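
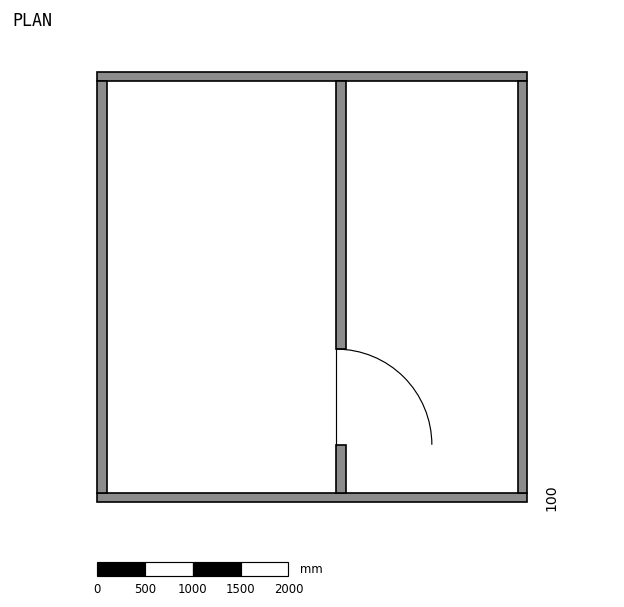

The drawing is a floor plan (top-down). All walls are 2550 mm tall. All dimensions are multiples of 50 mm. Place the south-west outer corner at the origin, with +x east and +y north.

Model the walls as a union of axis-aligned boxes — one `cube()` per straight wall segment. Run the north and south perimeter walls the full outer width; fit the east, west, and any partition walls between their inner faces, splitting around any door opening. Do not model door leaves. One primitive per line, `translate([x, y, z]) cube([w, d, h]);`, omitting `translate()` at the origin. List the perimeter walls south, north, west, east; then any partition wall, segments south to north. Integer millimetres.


cube([4500, 100, 2550]);
translate([0, 4400, 0]) cube([4500, 100, 2550]);
translate([0, 100, 0]) cube([100, 4300, 2550]);
translate([4400, 100, 0]) cube([100, 4300, 2550]);
translate([2500, 100, 0]) cube([100, 500, 2550]);
translate([2500, 1600, 0]) cube([100, 2800, 2550]);


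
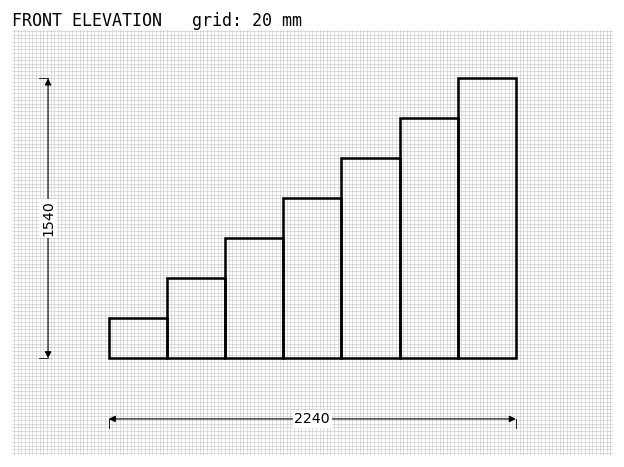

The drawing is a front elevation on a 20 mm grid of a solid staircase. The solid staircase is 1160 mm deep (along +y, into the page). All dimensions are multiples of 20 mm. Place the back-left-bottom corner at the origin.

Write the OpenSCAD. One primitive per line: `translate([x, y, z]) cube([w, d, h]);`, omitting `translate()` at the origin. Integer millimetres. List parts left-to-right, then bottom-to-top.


cube([320, 1160, 220]);
translate([320, 0, 0]) cube([320, 1160, 440]);
translate([640, 0, 0]) cube([320, 1160, 660]);
translate([960, 0, 0]) cube([320, 1160, 880]);
translate([1280, 0, 0]) cube([320, 1160, 1100]);
translate([1600, 0, 0]) cube([320, 1160, 1320]);
translate([1920, 0, 0]) cube([320, 1160, 1540]);


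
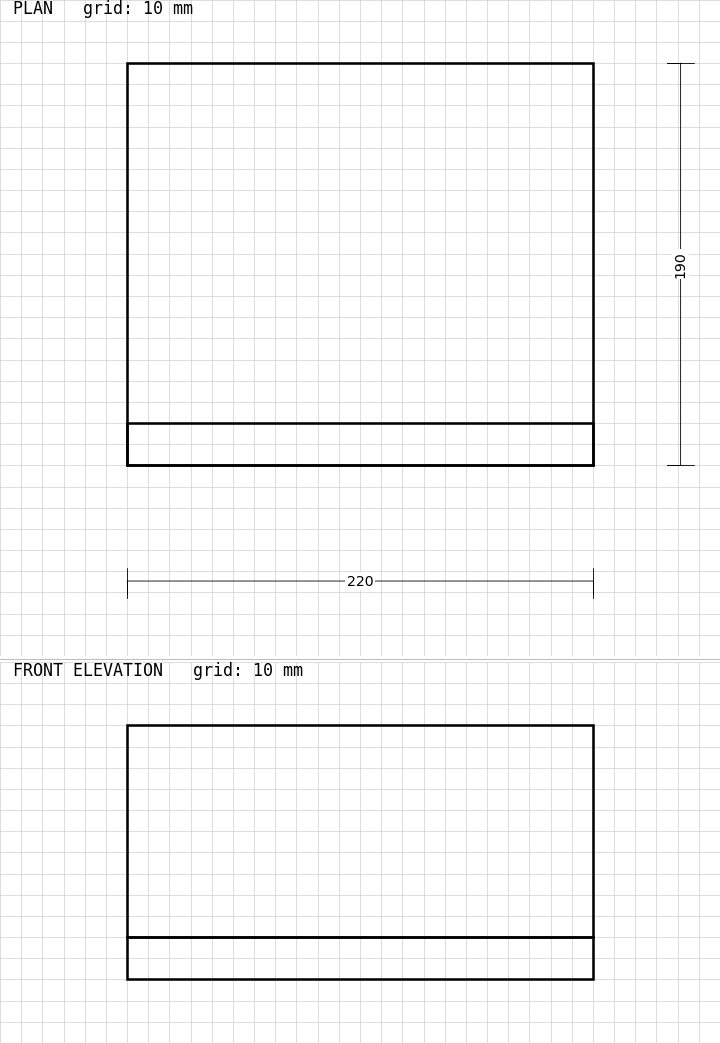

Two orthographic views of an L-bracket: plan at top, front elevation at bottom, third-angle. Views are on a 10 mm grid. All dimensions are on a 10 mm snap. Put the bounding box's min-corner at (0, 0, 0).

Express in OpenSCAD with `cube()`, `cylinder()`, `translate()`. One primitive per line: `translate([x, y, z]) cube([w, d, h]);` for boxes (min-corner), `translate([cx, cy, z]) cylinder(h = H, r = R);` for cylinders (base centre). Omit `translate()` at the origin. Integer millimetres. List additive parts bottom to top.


cube([220, 190, 20]);
translate([0, 0, 20]) cube([220, 20, 100]);


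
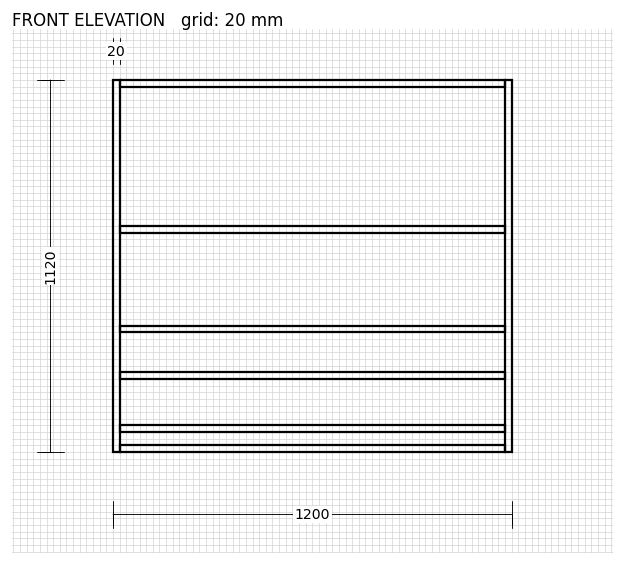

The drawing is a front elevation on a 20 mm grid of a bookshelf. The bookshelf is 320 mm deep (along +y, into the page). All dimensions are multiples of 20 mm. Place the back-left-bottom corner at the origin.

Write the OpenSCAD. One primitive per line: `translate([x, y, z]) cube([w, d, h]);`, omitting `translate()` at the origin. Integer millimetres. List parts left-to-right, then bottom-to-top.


cube([20, 320, 1120]);
translate([20, 0, 0]) cube([1160, 320, 20]);
translate([20, 0, 60]) cube([1160, 320, 20]);
translate([20, 0, 220]) cube([1160, 320, 20]);
translate([20, 0, 360]) cube([1160, 320, 20]);
translate([20, 0, 660]) cube([1160, 320, 20]);
translate([20, 0, 1100]) cube([1160, 320, 20]);
translate([1180, 0, 0]) cube([20, 320, 1120]);


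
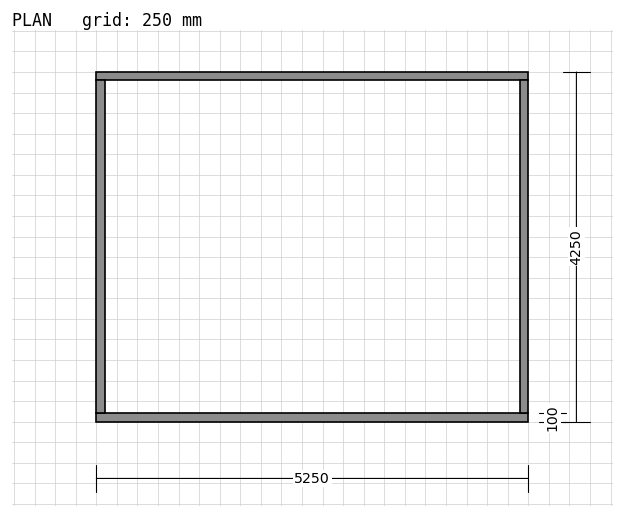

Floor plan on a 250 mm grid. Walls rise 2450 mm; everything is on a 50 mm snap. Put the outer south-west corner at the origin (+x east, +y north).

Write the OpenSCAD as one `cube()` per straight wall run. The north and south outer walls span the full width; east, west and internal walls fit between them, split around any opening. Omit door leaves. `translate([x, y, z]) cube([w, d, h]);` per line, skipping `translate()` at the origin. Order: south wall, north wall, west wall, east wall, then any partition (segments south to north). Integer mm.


cube([5250, 100, 2450]);
translate([0, 4150, 0]) cube([5250, 100, 2450]);
translate([0, 100, 0]) cube([100, 4050, 2450]);
translate([5150, 100, 0]) cube([100, 4050, 2450]);


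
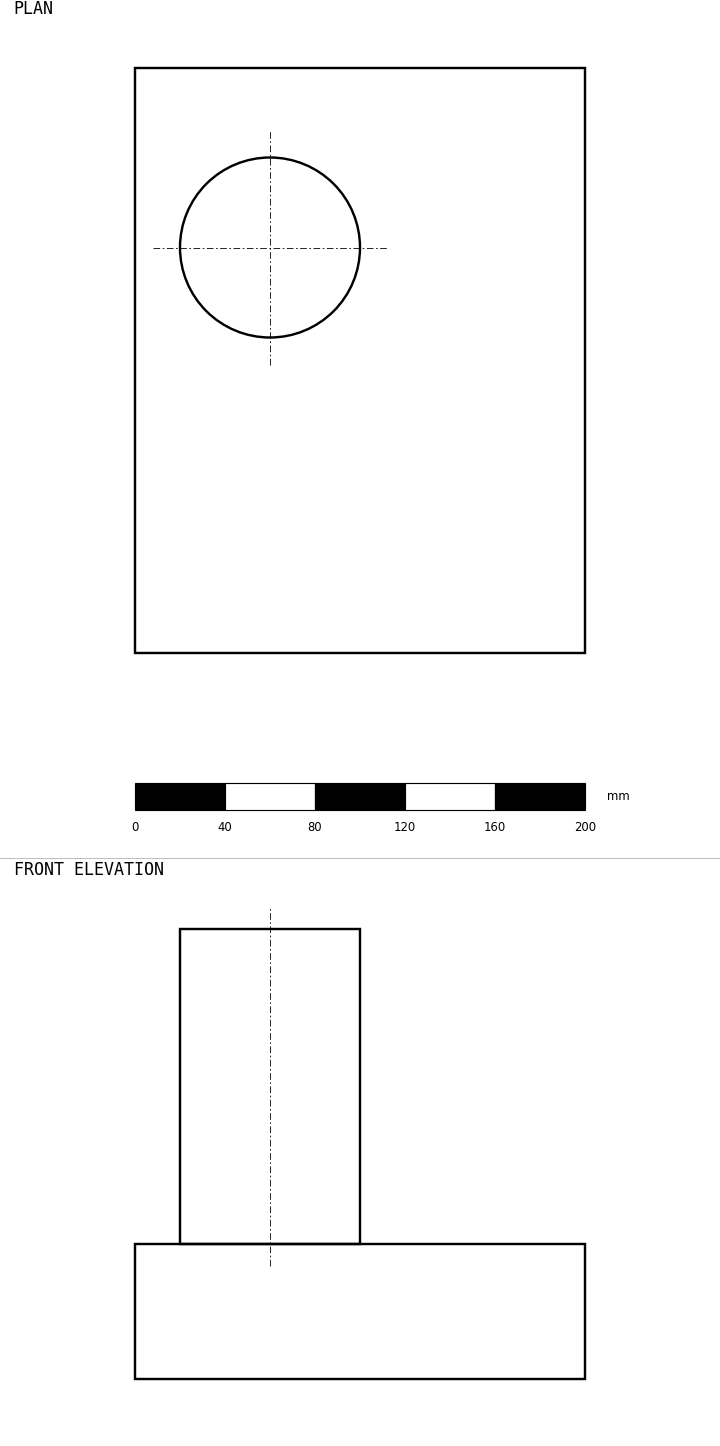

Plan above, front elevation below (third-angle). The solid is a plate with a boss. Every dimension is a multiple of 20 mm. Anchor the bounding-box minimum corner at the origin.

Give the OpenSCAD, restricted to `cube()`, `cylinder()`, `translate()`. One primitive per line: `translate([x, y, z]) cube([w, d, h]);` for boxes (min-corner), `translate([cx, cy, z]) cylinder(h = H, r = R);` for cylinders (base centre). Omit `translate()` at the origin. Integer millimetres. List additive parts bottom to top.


cube([200, 260, 60]);
translate([60, 180, 60]) cylinder(h = 140, r = 40);


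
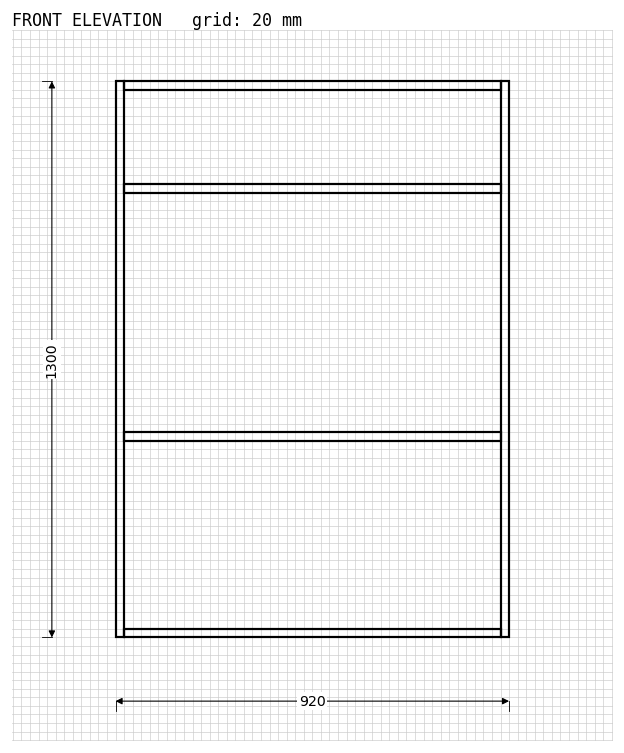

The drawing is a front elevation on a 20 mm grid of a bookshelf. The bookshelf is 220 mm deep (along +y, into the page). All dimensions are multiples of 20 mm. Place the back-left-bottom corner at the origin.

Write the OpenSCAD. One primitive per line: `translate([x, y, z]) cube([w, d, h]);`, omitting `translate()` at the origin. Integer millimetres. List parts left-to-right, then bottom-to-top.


cube([20, 220, 1300]);
translate([20, 0, 0]) cube([880, 220, 20]);
translate([20, 0, 460]) cube([880, 220, 20]);
translate([20, 0, 1040]) cube([880, 220, 20]);
translate([20, 0, 1280]) cube([880, 220, 20]);
translate([900, 0, 0]) cube([20, 220, 1300]);


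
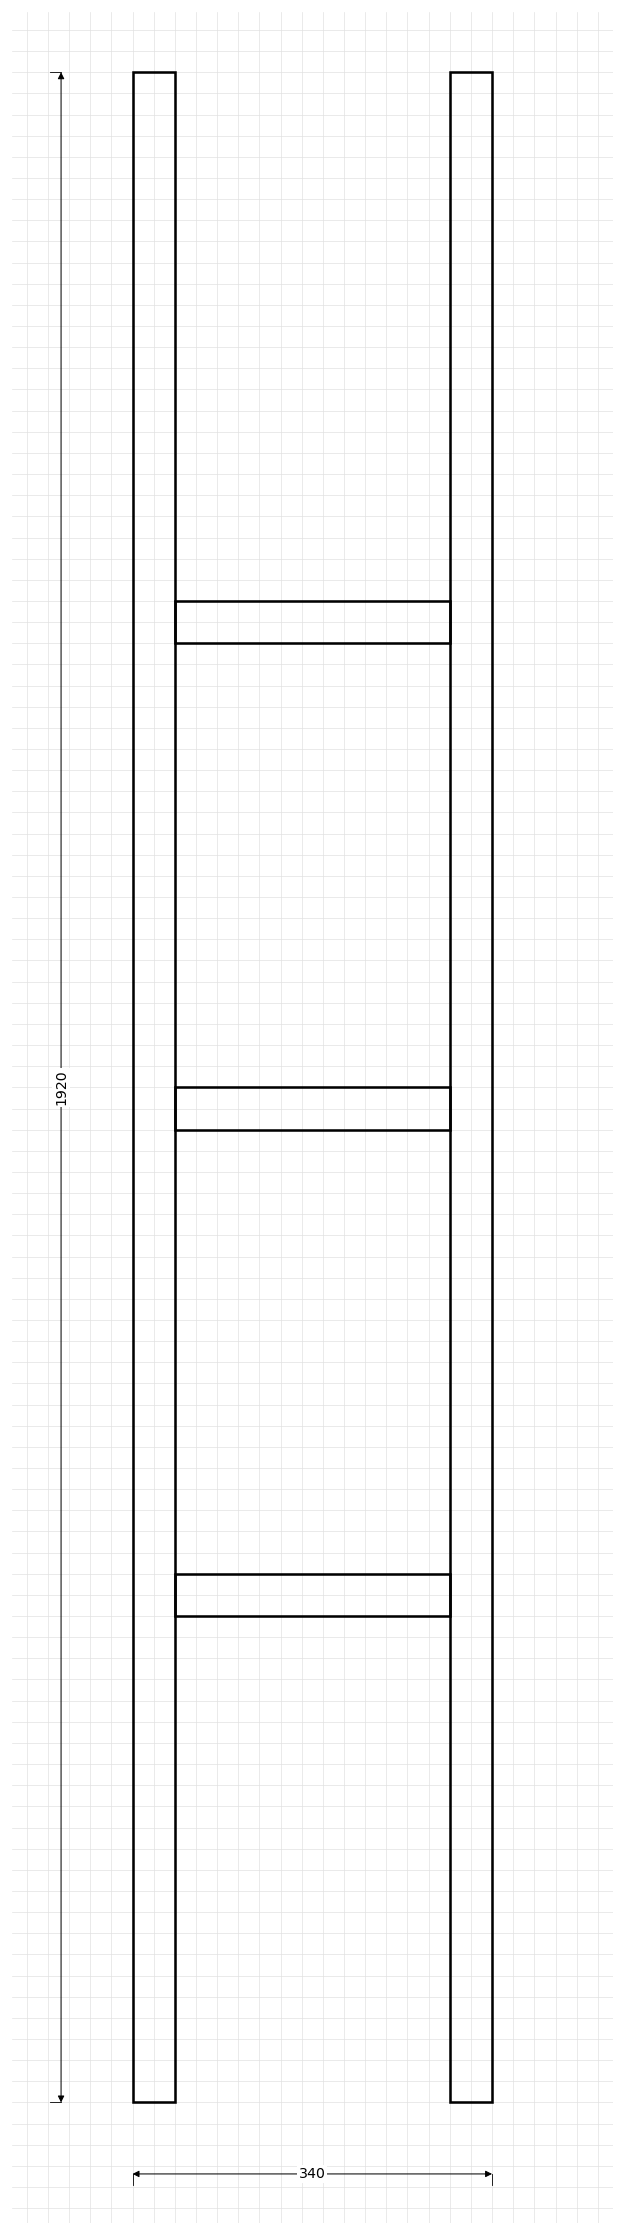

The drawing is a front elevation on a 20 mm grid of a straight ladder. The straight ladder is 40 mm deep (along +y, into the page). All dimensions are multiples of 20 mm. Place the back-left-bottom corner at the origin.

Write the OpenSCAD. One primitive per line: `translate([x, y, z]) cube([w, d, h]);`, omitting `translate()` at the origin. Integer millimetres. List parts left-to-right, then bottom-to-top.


cube([40, 40, 1920]);
translate([40, 0, 460]) cube([260, 40, 40]);
translate([40, 0, 920]) cube([260, 40, 40]);
translate([40, 0, 1380]) cube([260, 40, 40]);
translate([300, 0, 0]) cube([40, 40, 1920]);


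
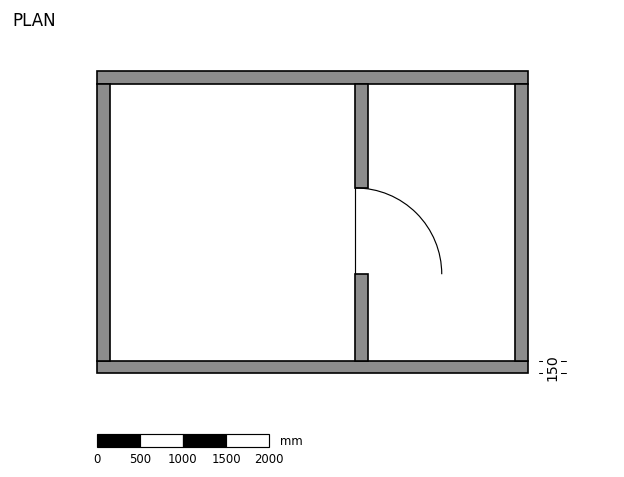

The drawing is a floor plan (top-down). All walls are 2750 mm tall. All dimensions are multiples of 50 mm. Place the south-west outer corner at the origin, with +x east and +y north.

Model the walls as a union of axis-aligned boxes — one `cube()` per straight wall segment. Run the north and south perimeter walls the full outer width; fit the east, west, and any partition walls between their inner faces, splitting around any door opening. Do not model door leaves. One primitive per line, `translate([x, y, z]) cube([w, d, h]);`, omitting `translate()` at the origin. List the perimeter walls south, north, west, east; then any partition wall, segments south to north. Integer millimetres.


cube([5000, 150, 2750]);
translate([0, 3350, 0]) cube([5000, 150, 2750]);
translate([0, 150, 0]) cube([150, 3200, 2750]);
translate([4850, 150, 0]) cube([150, 3200, 2750]);
translate([3000, 150, 0]) cube([150, 1000, 2750]);
translate([3000, 2150, 0]) cube([150, 1200, 2750]);


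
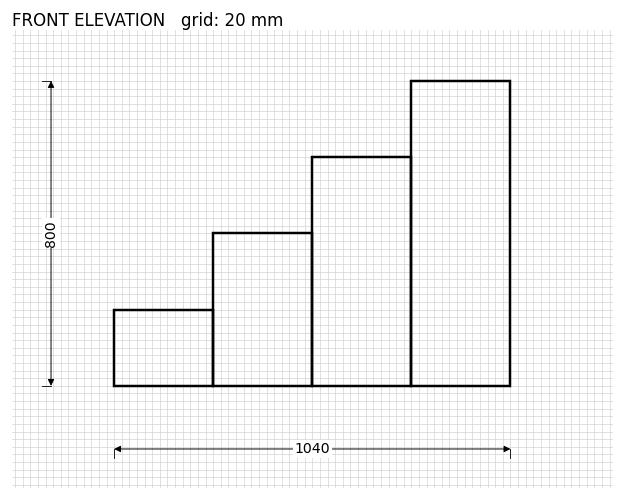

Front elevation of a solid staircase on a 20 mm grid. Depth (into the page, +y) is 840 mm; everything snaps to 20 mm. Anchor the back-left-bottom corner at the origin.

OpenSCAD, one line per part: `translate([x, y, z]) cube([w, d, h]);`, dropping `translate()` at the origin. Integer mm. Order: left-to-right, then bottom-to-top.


cube([260, 840, 200]);
translate([260, 0, 0]) cube([260, 840, 400]);
translate([520, 0, 0]) cube([260, 840, 600]);
translate([780, 0, 0]) cube([260, 840, 800]);


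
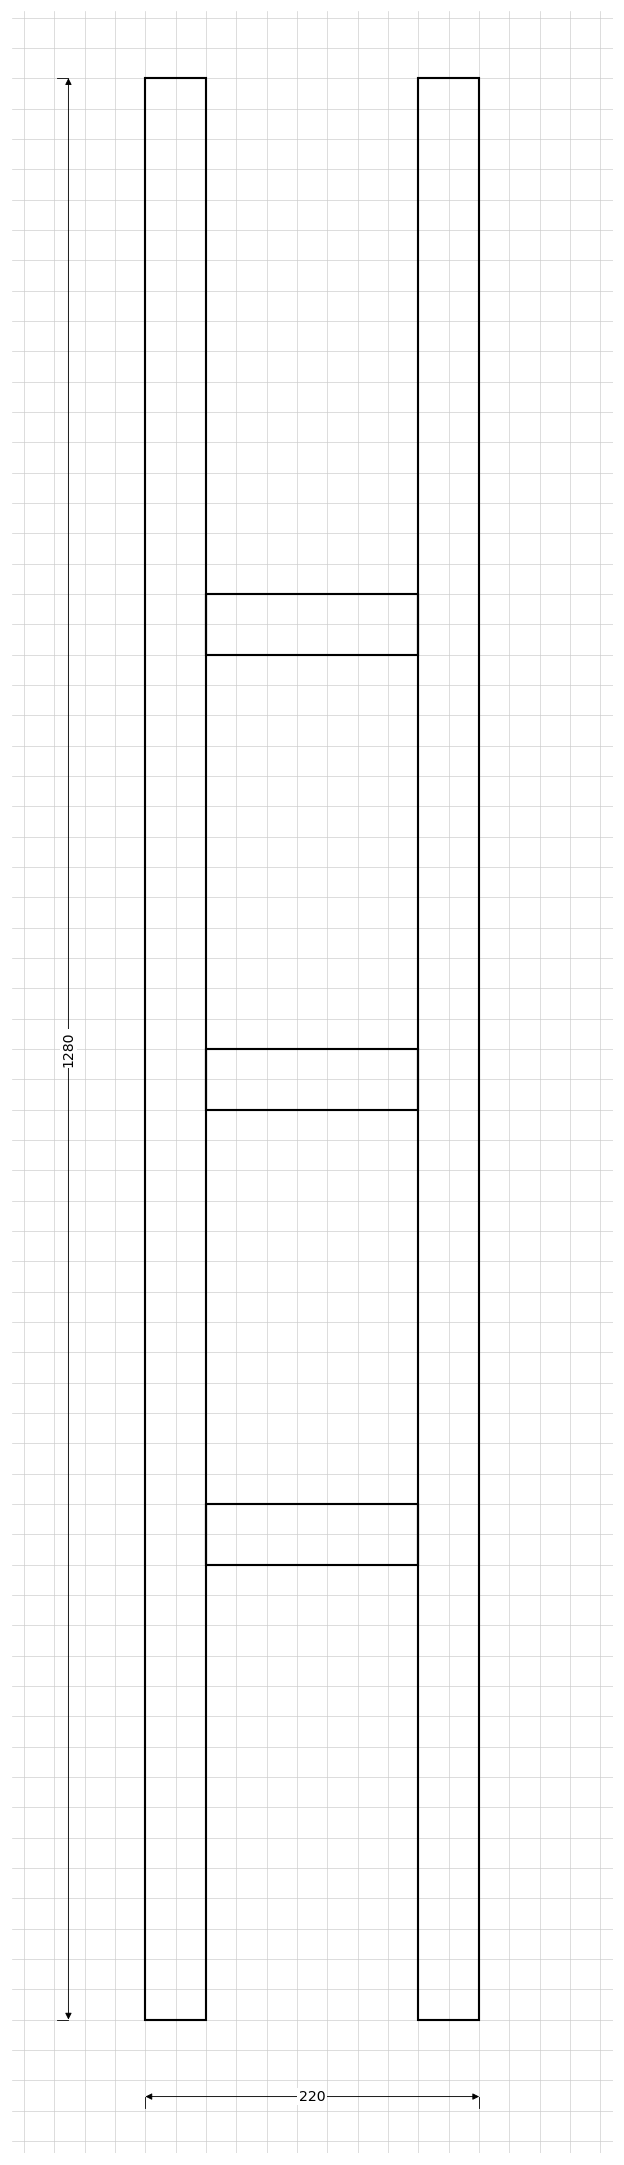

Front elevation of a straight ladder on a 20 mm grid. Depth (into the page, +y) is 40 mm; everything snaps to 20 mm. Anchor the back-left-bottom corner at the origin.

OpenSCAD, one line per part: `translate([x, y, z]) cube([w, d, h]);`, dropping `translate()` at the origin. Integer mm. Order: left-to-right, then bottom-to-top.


cube([40, 40, 1280]);
translate([40, 0, 300]) cube([140, 40, 40]);
translate([40, 0, 600]) cube([140, 40, 40]);
translate([40, 0, 900]) cube([140, 40, 40]);
translate([180, 0, 0]) cube([40, 40, 1280]);


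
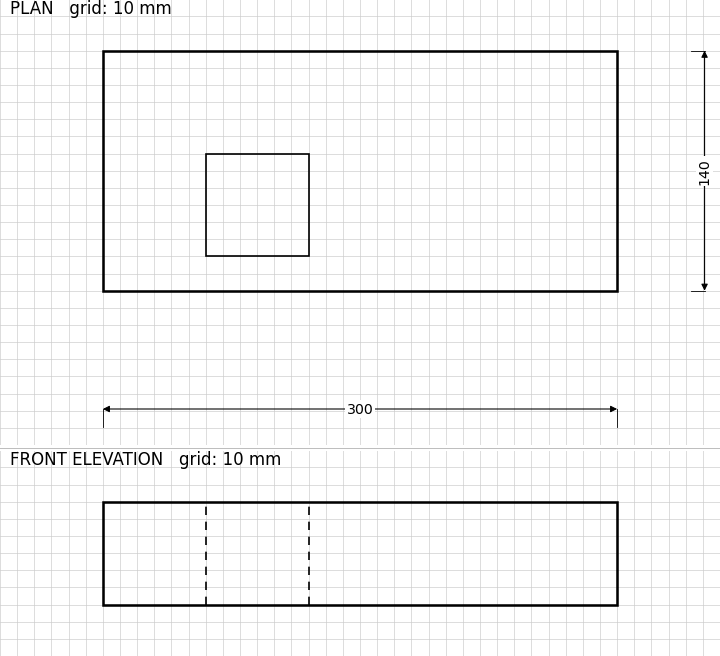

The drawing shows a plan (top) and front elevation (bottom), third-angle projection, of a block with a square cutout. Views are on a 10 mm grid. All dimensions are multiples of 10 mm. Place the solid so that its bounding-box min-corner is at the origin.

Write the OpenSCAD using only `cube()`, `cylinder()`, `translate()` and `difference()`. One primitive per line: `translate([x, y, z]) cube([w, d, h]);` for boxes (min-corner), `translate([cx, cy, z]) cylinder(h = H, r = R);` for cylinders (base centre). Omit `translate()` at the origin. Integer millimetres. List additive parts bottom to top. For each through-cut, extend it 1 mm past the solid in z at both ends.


difference() {
  cube([300, 140, 60]);
  translate([60, 20, -1]) cube([60, 60, 62]);
}


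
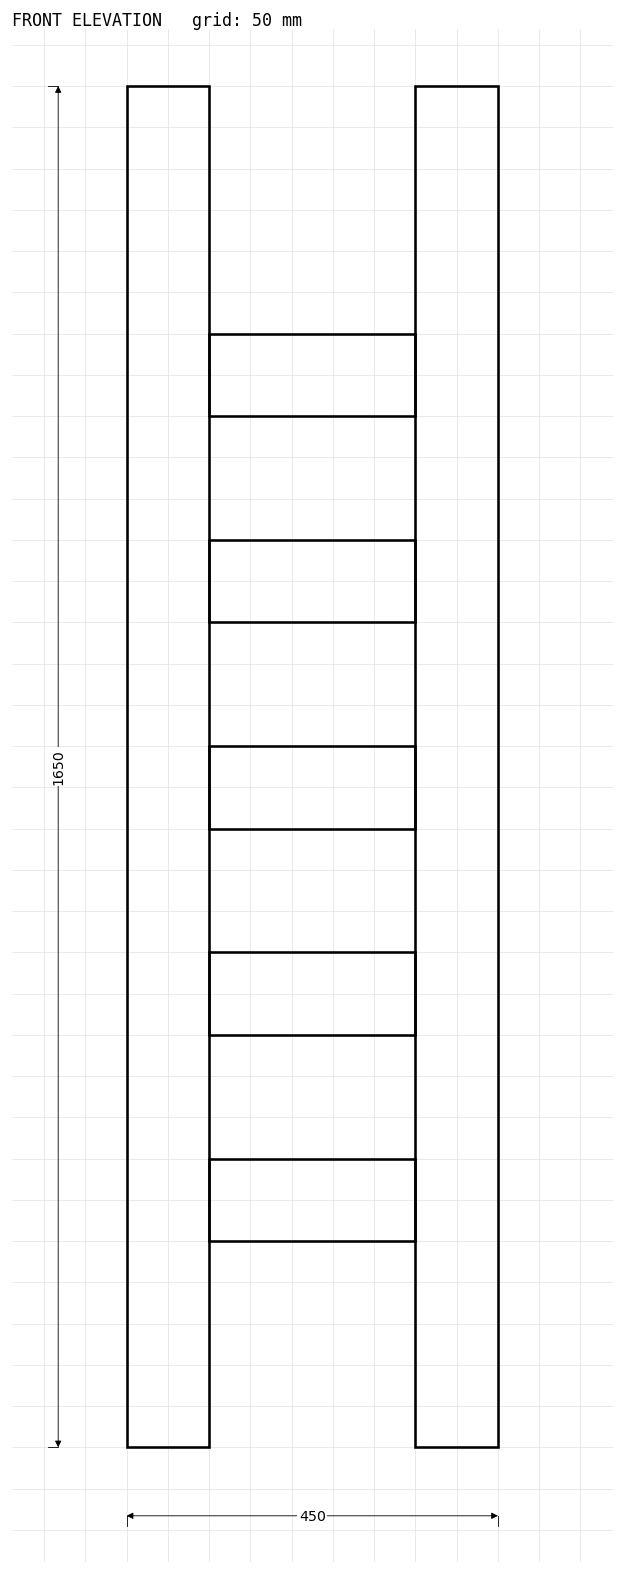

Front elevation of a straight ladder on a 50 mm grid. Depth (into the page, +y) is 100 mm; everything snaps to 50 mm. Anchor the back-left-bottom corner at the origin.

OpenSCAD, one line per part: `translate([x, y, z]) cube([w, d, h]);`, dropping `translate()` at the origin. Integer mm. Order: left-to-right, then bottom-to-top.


cube([100, 100, 1650]);
translate([100, 0, 250]) cube([250, 100, 100]);
translate([100, 0, 500]) cube([250, 100, 100]);
translate([100, 0, 750]) cube([250, 100, 100]);
translate([100, 0, 1000]) cube([250, 100, 100]);
translate([100, 0, 1250]) cube([250, 100, 100]);
translate([350, 0, 0]) cube([100, 100, 1650]);


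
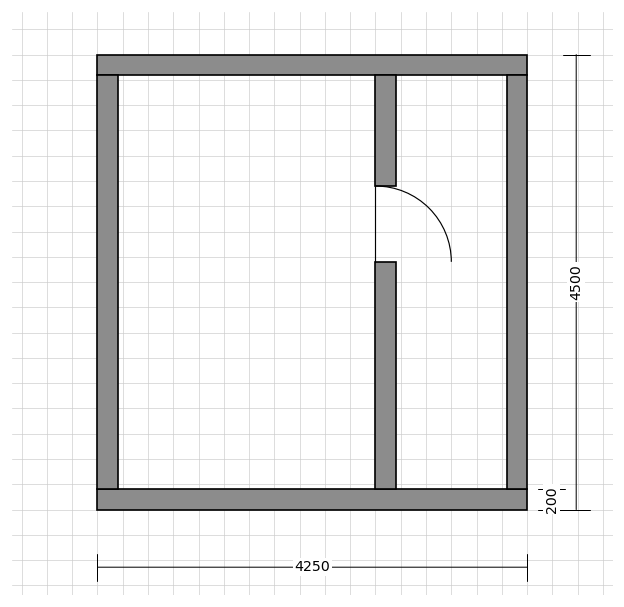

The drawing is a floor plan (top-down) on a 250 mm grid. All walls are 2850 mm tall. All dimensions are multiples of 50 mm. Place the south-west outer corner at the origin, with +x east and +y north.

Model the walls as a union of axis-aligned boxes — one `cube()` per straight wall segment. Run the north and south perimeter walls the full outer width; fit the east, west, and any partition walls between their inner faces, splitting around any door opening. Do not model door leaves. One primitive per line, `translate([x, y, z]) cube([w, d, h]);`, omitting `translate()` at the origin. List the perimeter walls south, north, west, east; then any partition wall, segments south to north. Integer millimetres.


cube([4250, 200, 2850]);
translate([0, 4300, 0]) cube([4250, 200, 2850]);
translate([0, 200, 0]) cube([200, 4100, 2850]);
translate([4050, 200, 0]) cube([200, 4100, 2850]);
translate([2750, 200, 0]) cube([200, 2250, 2850]);
translate([2750, 3200, 0]) cube([200, 1100, 2850]);


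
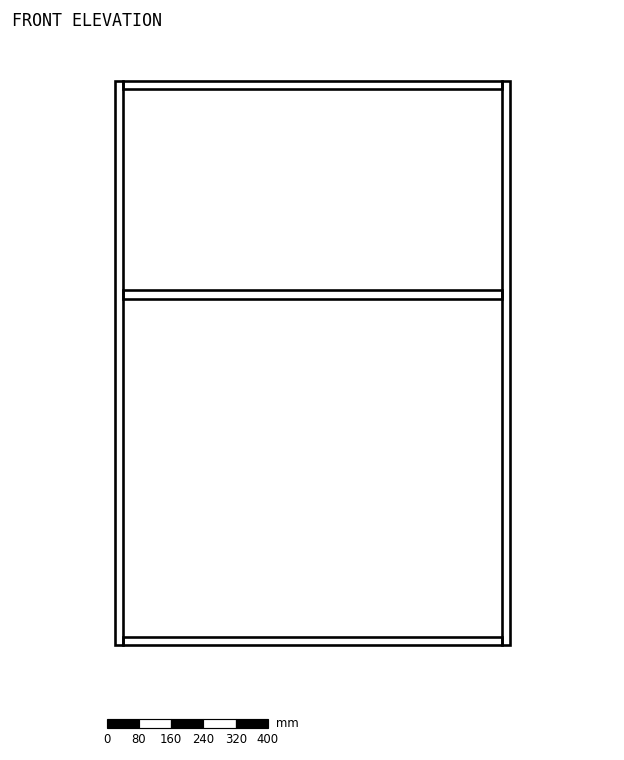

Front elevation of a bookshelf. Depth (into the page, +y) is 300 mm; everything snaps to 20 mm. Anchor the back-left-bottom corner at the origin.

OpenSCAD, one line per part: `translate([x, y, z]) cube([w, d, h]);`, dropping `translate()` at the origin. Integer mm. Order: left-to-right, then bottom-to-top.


cube([20, 300, 1400]);
translate([20, 0, 0]) cube([940, 300, 20]);
translate([20, 0, 860]) cube([940, 300, 20]);
translate([20, 0, 1380]) cube([940, 300, 20]);
translate([960, 0, 0]) cube([20, 300, 1400]);


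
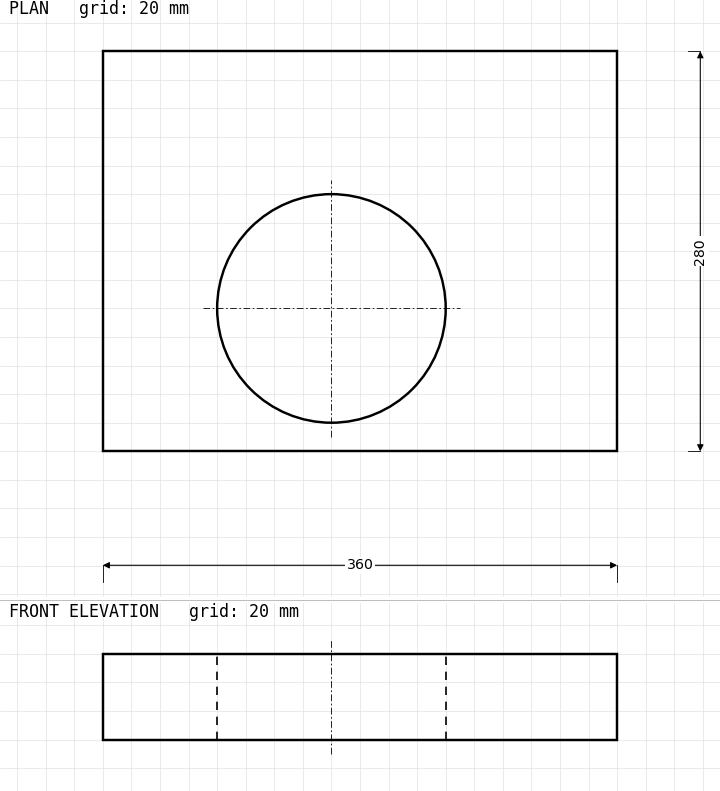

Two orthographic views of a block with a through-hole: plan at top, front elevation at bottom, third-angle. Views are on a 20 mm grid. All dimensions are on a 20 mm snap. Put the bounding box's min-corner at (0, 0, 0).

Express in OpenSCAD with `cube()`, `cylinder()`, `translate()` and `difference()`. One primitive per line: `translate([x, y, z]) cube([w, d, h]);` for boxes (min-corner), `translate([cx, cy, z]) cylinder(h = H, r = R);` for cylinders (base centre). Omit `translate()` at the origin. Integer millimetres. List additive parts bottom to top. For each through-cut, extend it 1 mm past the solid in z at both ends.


difference() {
  cube([360, 280, 60]);
  translate([160, 100, -1]) cylinder(h = 62, r = 80);
}


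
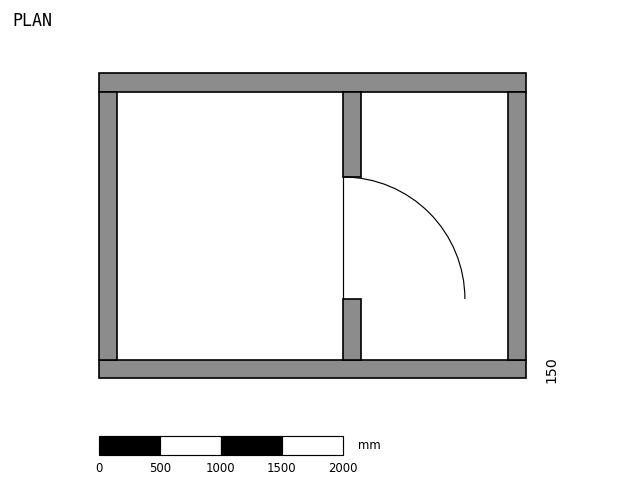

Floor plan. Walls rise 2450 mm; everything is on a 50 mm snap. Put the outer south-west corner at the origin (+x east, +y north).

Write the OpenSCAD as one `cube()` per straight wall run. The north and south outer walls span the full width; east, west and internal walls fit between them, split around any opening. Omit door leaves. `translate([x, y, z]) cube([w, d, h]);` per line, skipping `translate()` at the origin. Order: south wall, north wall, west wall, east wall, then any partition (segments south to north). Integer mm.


cube([3500, 150, 2450]);
translate([0, 2350, 0]) cube([3500, 150, 2450]);
translate([0, 150, 0]) cube([150, 2200, 2450]);
translate([3350, 150, 0]) cube([150, 2200, 2450]);
translate([2000, 150, 0]) cube([150, 500, 2450]);
translate([2000, 1650, 0]) cube([150, 700, 2450]);


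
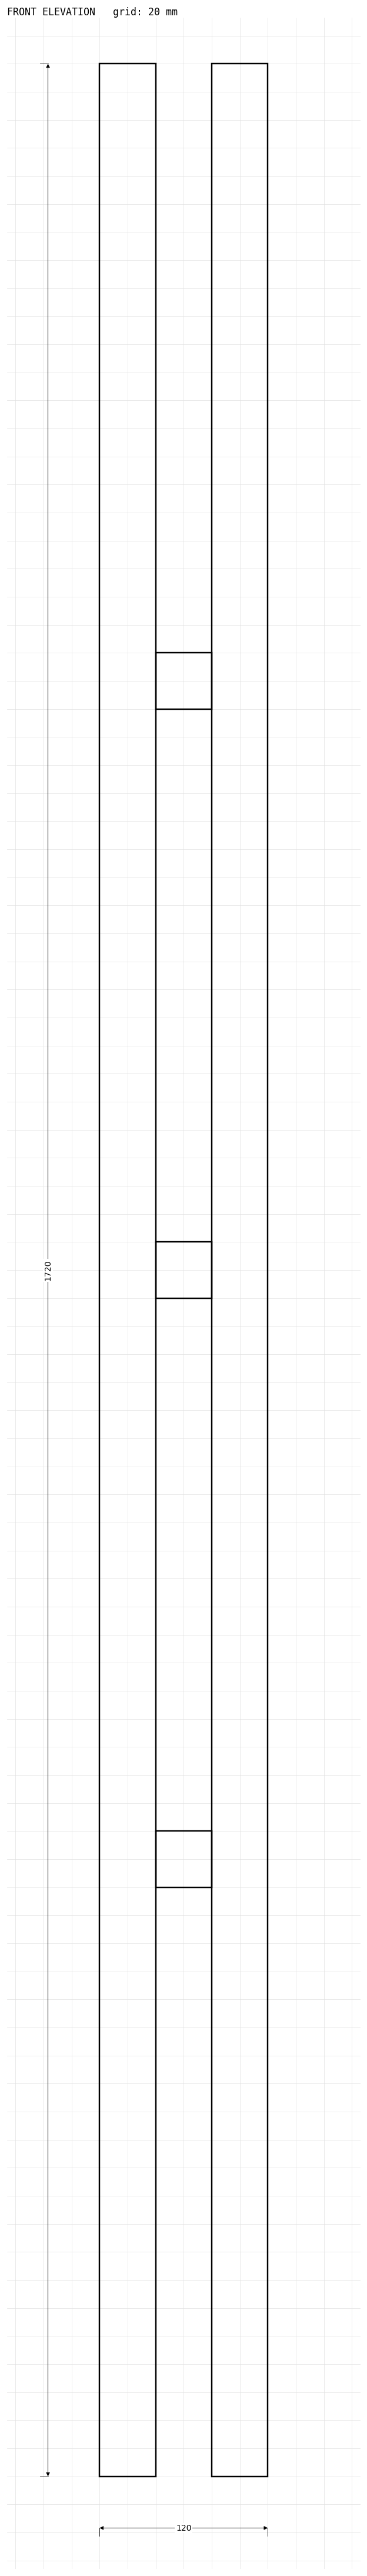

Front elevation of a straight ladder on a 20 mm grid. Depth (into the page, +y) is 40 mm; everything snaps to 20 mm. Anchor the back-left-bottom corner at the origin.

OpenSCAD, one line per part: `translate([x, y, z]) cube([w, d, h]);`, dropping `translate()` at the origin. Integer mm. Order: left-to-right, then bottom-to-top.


cube([40, 40, 1720]);
translate([40, 0, 420]) cube([40, 40, 40]);
translate([40, 0, 840]) cube([40, 40, 40]);
translate([40, 0, 1260]) cube([40, 40, 40]);
translate([80, 0, 0]) cube([40, 40, 1720]);


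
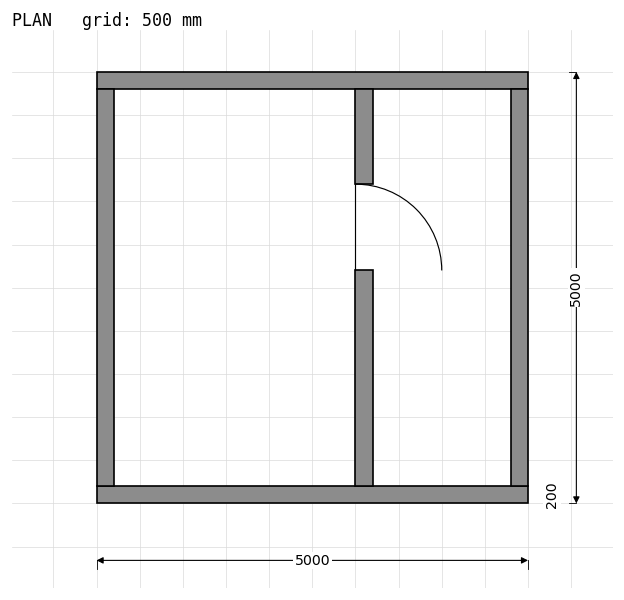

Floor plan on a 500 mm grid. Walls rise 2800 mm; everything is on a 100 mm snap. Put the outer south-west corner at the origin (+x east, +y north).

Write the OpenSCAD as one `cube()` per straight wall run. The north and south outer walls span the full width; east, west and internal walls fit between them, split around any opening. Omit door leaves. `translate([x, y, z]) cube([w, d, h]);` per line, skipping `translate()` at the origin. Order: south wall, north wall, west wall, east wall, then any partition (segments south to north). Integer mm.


cube([5000, 200, 2800]);
translate([0, 4800, 0]) cube([5000, 200, 2800]);
translate([0, 200, 0]) cube([200, 4600, 2800]);
translate([4800, 200, 0]) cube([200, 4600, 2800]);
translate([3000, 200, 0]) cube([200, 2500, 2800]);
translate([3000, 3700, 0]) cube([200, 1100, 2800]);


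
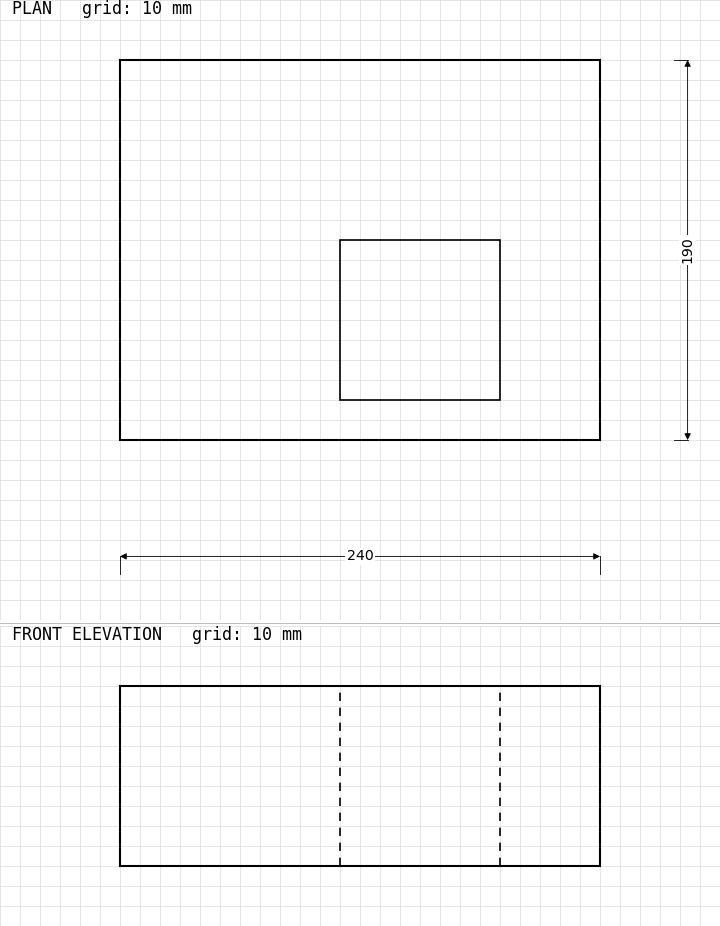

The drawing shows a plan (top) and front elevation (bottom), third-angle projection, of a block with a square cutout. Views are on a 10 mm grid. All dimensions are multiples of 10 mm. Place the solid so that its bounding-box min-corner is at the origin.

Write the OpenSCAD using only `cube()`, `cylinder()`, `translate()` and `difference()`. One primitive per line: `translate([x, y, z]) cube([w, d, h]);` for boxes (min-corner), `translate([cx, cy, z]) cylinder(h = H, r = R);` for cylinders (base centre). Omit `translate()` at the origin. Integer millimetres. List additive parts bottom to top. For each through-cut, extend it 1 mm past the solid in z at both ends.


difference() {
  cube([240, 190, 90]);
  translate([110, 20, -1]) cube([80, 80, 92]);
}


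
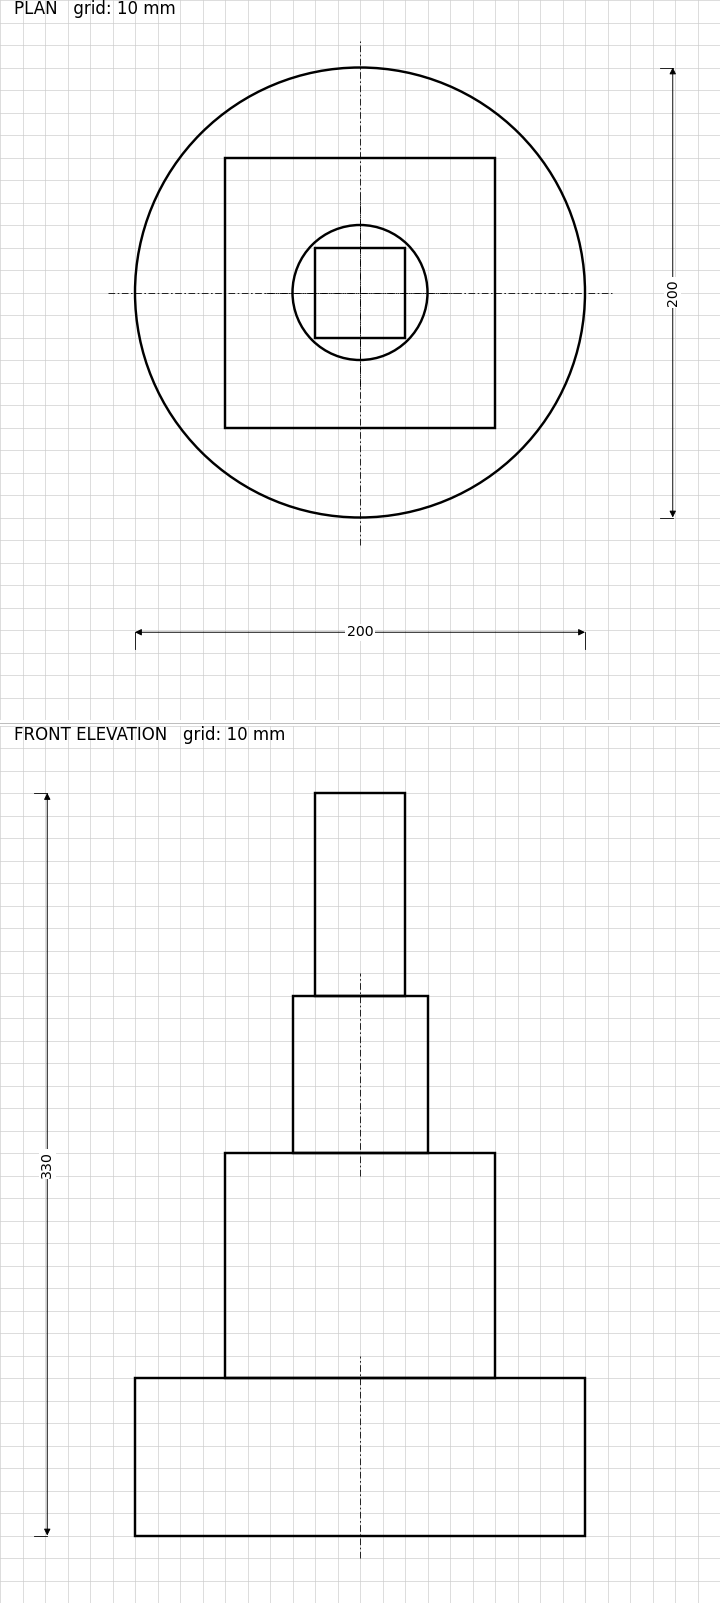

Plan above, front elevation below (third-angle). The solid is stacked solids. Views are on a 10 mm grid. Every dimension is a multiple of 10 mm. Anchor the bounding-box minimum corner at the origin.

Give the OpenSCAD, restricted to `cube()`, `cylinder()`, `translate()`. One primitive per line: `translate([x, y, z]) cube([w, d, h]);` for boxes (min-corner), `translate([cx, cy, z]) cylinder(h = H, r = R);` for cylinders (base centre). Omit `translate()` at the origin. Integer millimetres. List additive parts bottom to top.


translate([100, 100, 0]) cylinder(h = 70, r = 100);
translate([40, 40, 70]) cube([120, 120, 100]);
translate([100, 100, 170]) cylinder(h = 70, r = 30);
translate([80, 80, 240]) cube([40, 40, 90]);


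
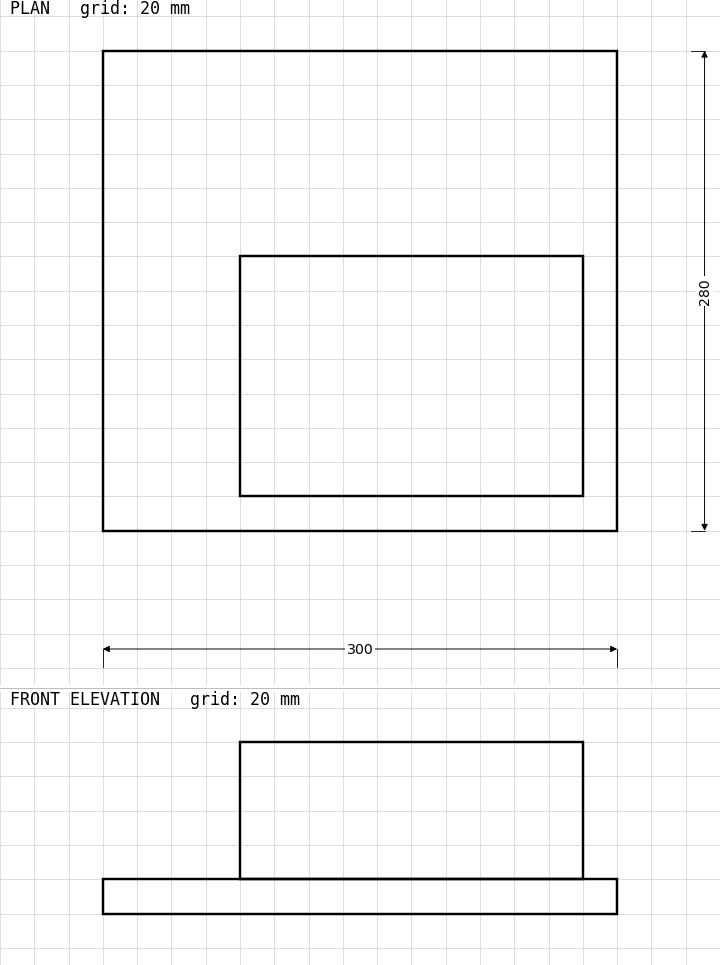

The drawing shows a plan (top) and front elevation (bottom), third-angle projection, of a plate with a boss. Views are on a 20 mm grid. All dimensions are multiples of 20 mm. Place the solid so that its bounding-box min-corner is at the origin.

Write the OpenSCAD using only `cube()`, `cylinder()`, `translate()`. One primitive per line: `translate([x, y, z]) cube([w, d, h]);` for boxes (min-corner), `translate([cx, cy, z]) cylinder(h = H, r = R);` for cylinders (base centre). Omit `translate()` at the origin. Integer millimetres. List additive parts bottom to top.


cube([300, 280, 20]);
translate([80, 20, 20]) cube([200, 140, 80]);


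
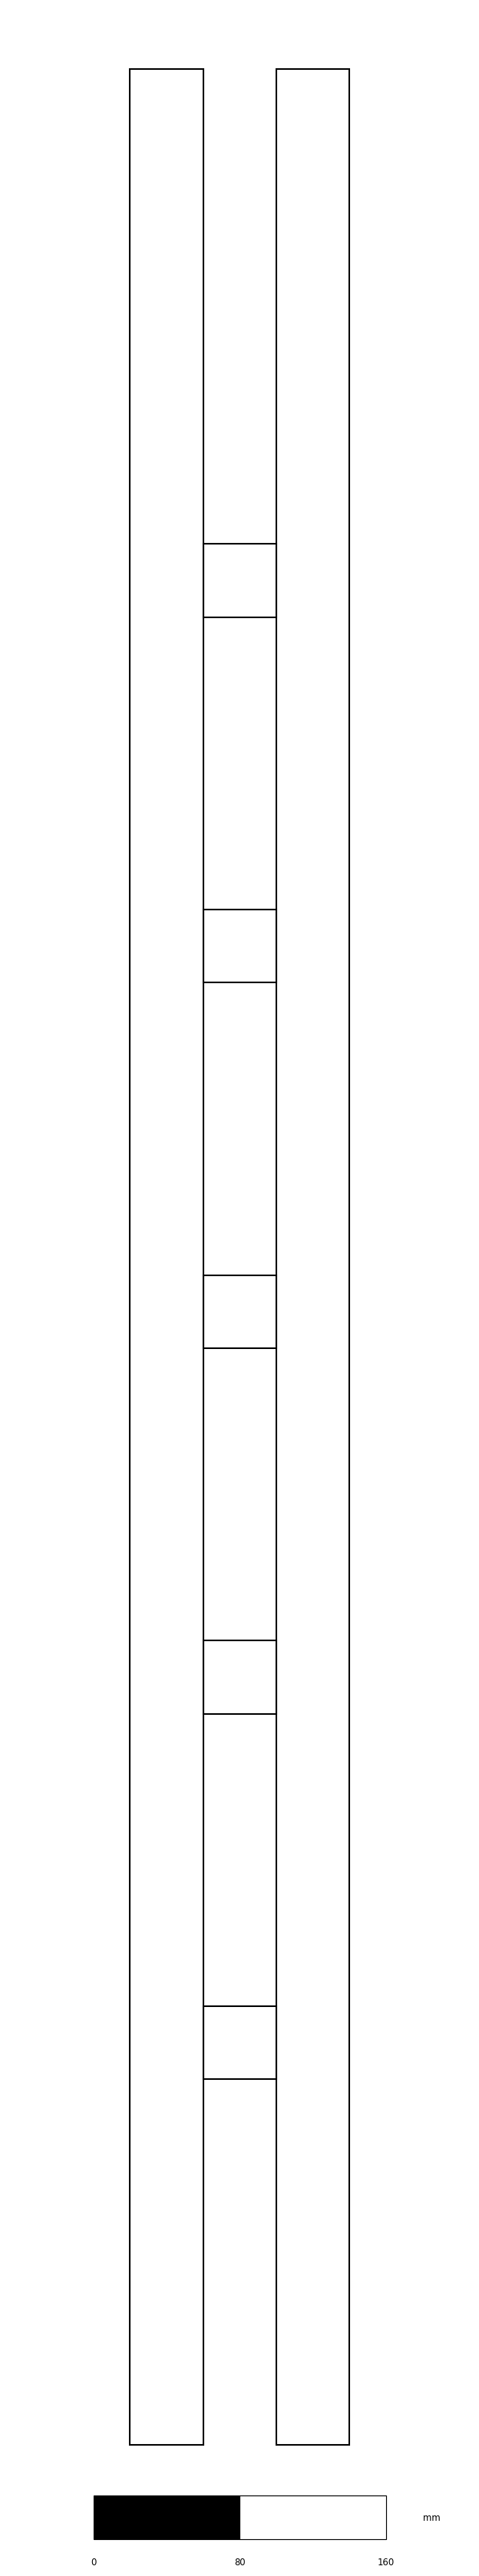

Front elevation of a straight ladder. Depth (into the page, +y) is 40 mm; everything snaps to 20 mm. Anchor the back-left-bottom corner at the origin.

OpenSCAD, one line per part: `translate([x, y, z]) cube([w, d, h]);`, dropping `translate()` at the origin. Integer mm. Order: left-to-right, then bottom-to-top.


cube([40, 40, 1300]);
translate([40, 0, 200]) cube([40, 40, 40]);
translate([40, 0, 400]) cube([40, 40, 40]);
translate([40, 0, 600]) cube([40, 40, 40]);
translate([40, 0, 800]) cube([40, 40, 40]);
translate([40, 0, 1000]) cube([40, 40, 40]);
translate([80, 0, 0]) cube([40, 40, 1300]);


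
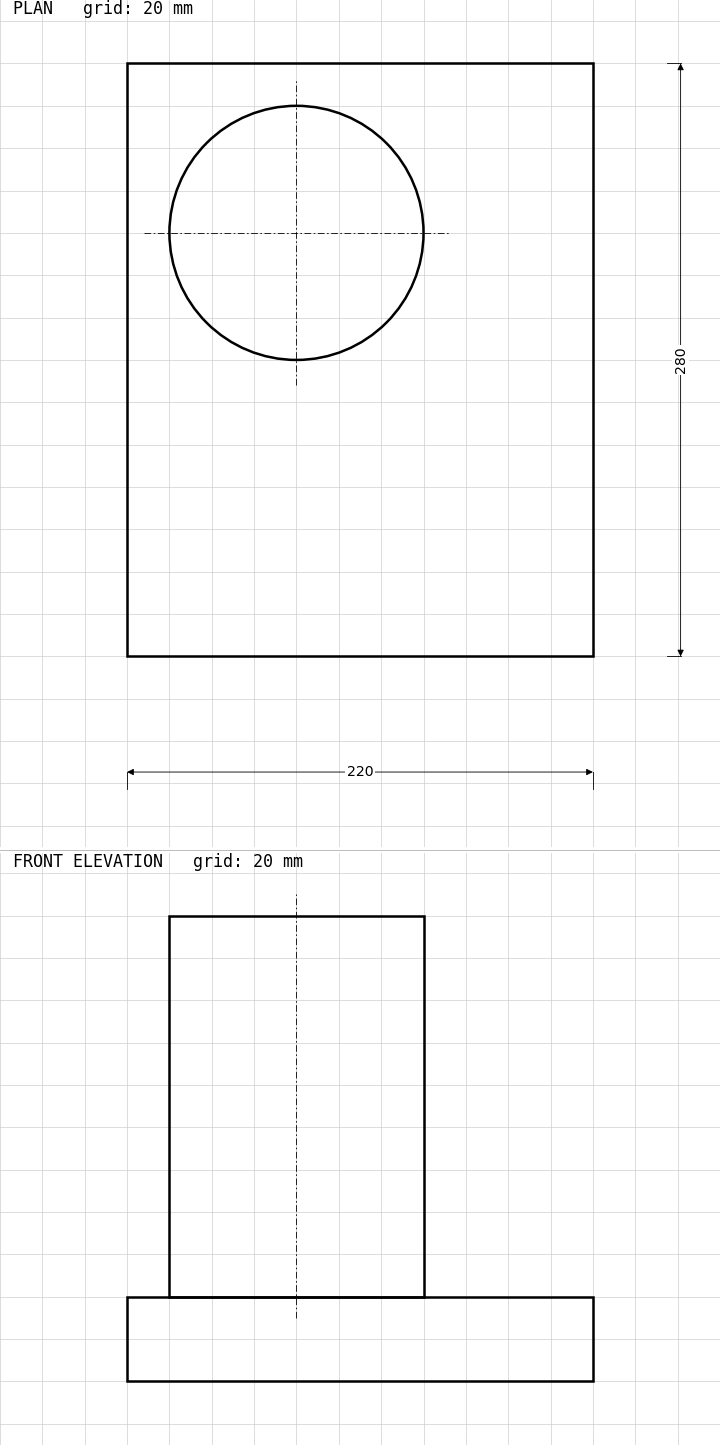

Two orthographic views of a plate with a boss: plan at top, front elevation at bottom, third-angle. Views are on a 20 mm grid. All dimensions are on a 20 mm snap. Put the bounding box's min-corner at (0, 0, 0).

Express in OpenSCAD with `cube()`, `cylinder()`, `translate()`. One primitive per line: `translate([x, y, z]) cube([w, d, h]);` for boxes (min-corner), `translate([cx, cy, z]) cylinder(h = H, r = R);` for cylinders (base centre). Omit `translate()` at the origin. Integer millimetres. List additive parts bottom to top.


cube([220, 280, 40]);
translate([80, 200, 40]) cylinder(h = 180, r = 60);


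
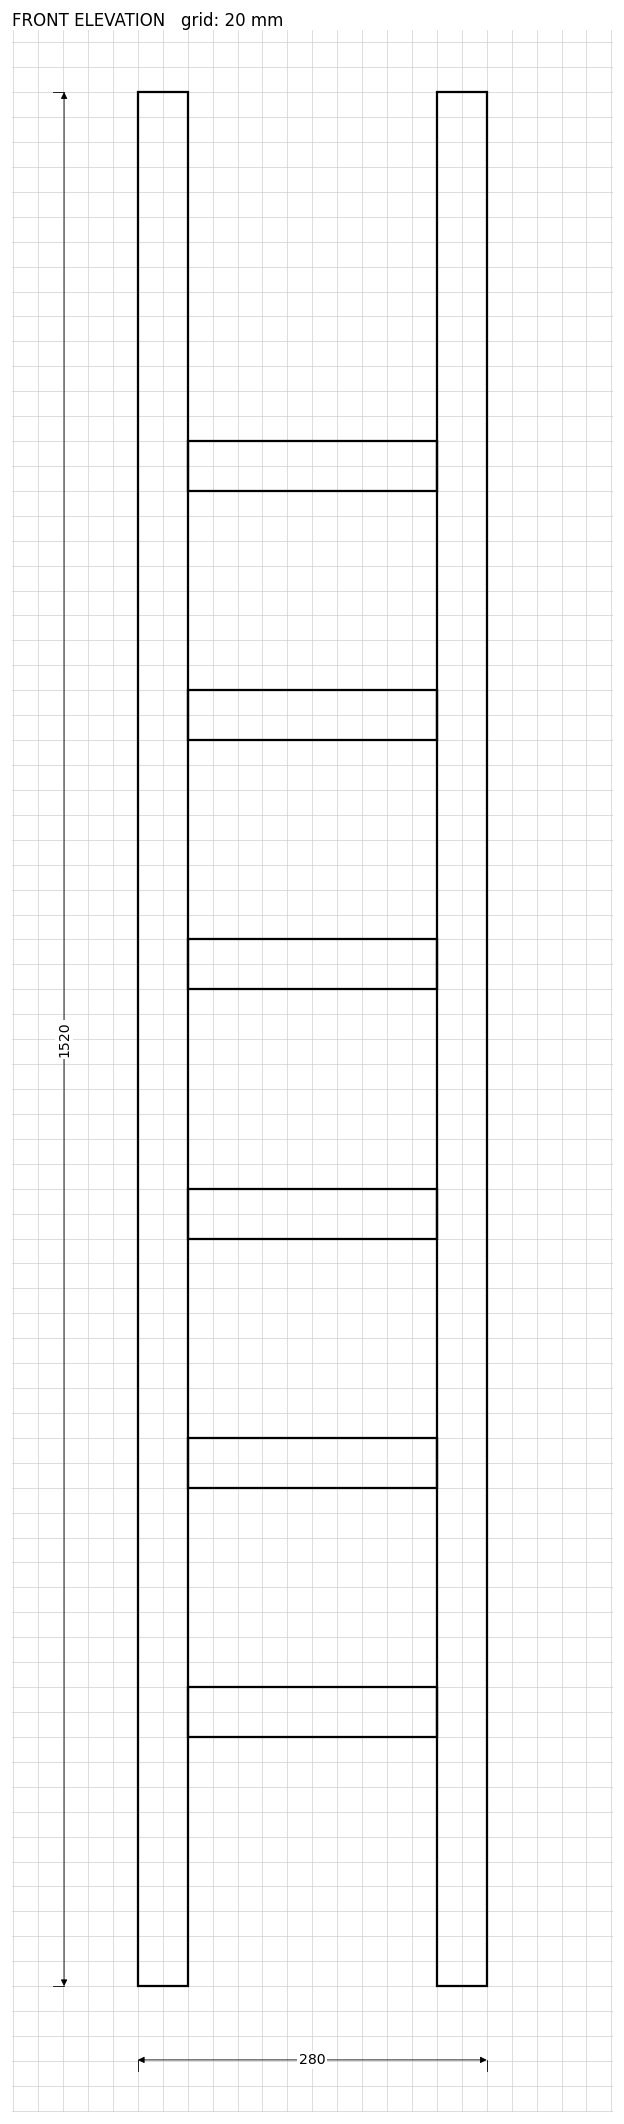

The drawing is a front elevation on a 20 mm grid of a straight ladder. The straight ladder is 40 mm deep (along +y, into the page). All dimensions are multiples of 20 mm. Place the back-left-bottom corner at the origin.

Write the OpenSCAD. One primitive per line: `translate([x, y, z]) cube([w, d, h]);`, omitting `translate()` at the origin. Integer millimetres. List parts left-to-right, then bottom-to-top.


cube([40, 40, 1520]);
translate([40, 0, 200]) cube([200, 40, 40]);
translate([40, 0, 400]) cube([200, 40, 40]);
translate([40, 0, 600]) cube([200, 40, 40]);
translate([40, 0, 800]) cube([200, 40, 40]);
translate([40, 0, 1000]) cube([200, 40, 40]);
translate([40, 0, 1200]) cube([200, 40, 40]);
translate([240, 0, 0]) cube([40, 40, 1520]);


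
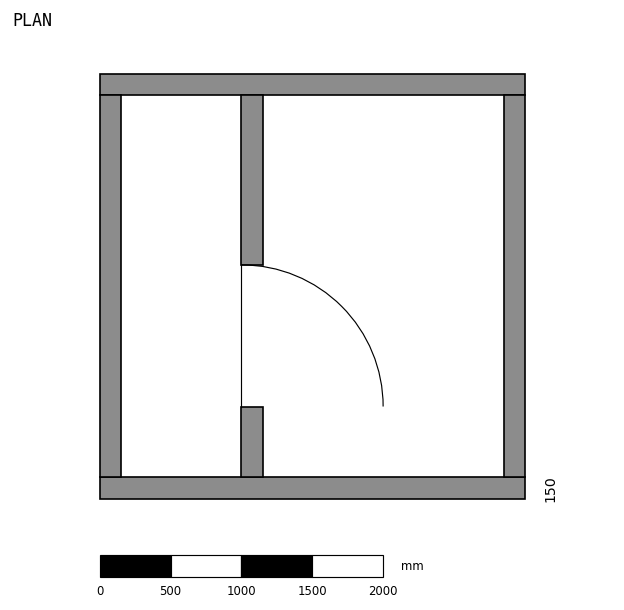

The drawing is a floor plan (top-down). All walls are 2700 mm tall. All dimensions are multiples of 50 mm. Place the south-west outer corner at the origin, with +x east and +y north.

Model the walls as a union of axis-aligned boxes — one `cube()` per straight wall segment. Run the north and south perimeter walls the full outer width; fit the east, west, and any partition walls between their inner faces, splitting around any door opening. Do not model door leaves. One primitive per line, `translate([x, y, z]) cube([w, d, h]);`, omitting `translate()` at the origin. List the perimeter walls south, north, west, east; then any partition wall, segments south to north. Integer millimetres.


cube([3000, 150, 2700]);
translate([0, 2850, 0]) cube([3000, 150, 2700]);
translate([0, 150, 0]) cube([150, 2700, 2700]);
translate([2850, 150, 0]) cube([150, 2700, 2700]);
translate([1000, 150, 0]) cube([150, 500, 2700]);
translate([1000, 1650, 0]) cube([150, 1200, 2700]);


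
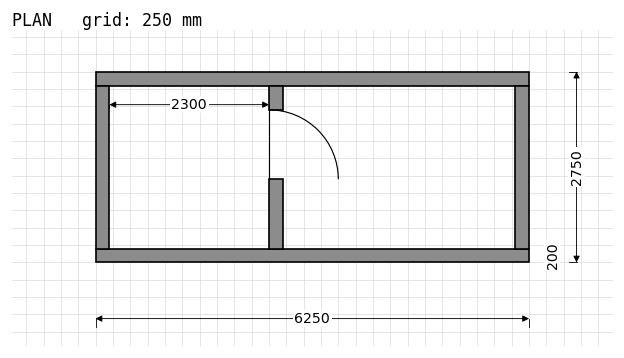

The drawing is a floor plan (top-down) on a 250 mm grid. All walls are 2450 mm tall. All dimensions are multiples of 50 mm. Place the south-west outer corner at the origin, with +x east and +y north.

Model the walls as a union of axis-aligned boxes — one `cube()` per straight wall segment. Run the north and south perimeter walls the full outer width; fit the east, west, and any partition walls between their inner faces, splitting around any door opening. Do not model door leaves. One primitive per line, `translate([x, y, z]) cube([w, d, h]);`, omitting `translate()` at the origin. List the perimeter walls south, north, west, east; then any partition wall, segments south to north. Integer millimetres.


cube([6250, 200, 2450]);
translate([0, 2550, 0]) cube([6250, 200, 2450]);
translate([0, 200, 0]) cube([200, 2350, 2450]);
translate([6050, 200, 0]) cube([200, 2350, 2450]);
translate([2500, 200, 0]) cube([200, 1000, 2450]);
translate([2500, 2200, 0]) cube([200, 350, 2450]);


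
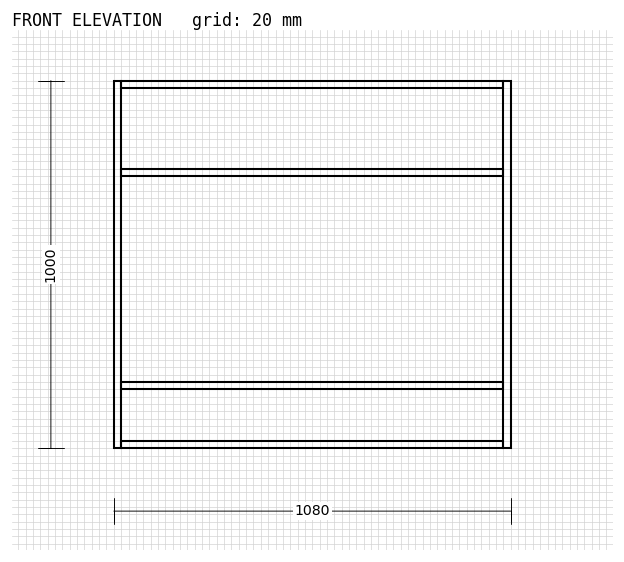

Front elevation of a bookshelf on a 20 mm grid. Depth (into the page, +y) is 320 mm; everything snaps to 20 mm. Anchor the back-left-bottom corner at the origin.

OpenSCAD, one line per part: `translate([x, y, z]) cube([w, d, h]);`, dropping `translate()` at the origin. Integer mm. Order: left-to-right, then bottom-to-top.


cube([20, 320, 1000]);
translate([20, 0, 0]) cube([1040, 320, 20]);
translate([20, 0, 160]) cube([1040, 320, 20]);
translate([20, 0, 740]) cube([1040, 320, 20]);
translate([20, 0, 980]) cube([1040, 320, 20]);
translate([1060, 0, 0]) cube([20, 320, 1000]);


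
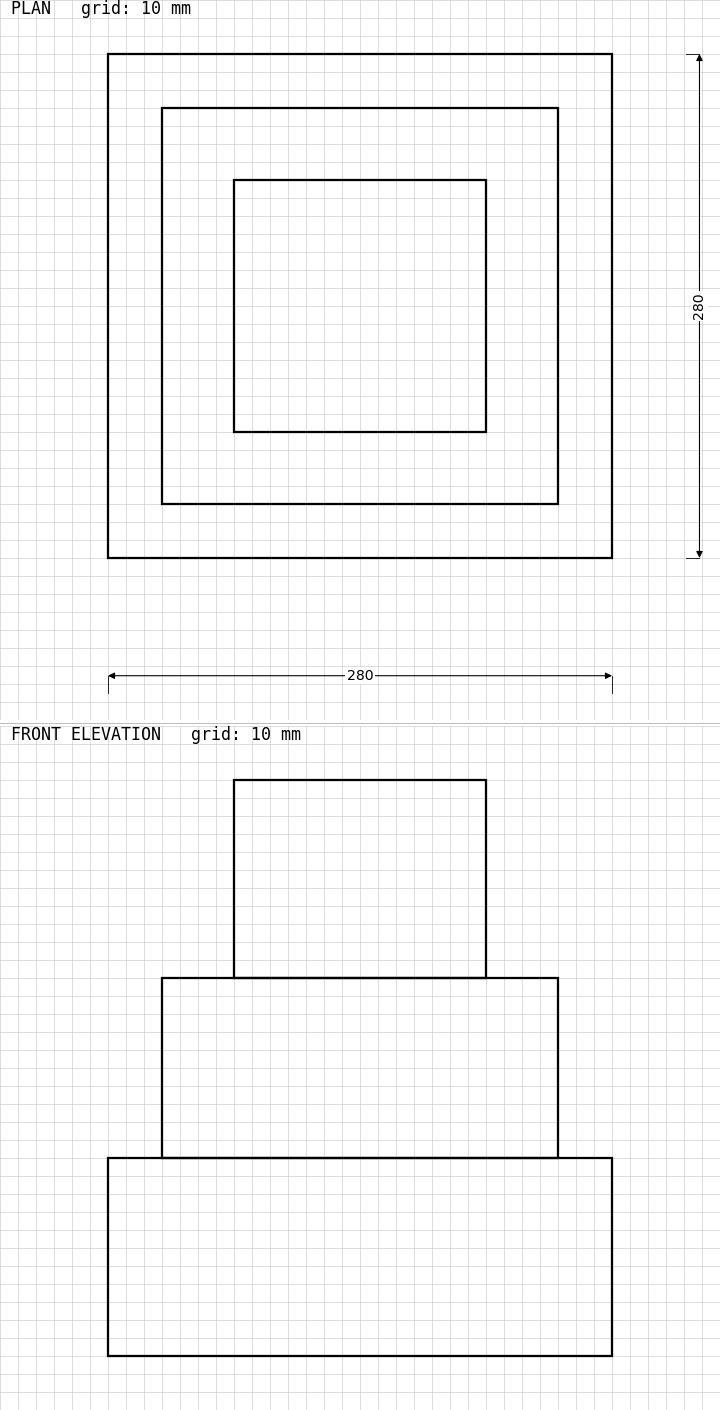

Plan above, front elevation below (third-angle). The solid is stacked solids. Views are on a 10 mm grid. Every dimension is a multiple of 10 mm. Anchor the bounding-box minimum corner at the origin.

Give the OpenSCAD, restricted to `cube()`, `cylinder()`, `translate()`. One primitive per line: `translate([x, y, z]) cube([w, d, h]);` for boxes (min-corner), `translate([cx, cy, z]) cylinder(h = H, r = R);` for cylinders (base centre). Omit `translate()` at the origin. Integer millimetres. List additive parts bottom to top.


cube([280, 280, 110]);
translate([30, 30, 110]) cube([220, 220, 100]);
translate([70, 70, 210]) cube([140, 140, 110]);


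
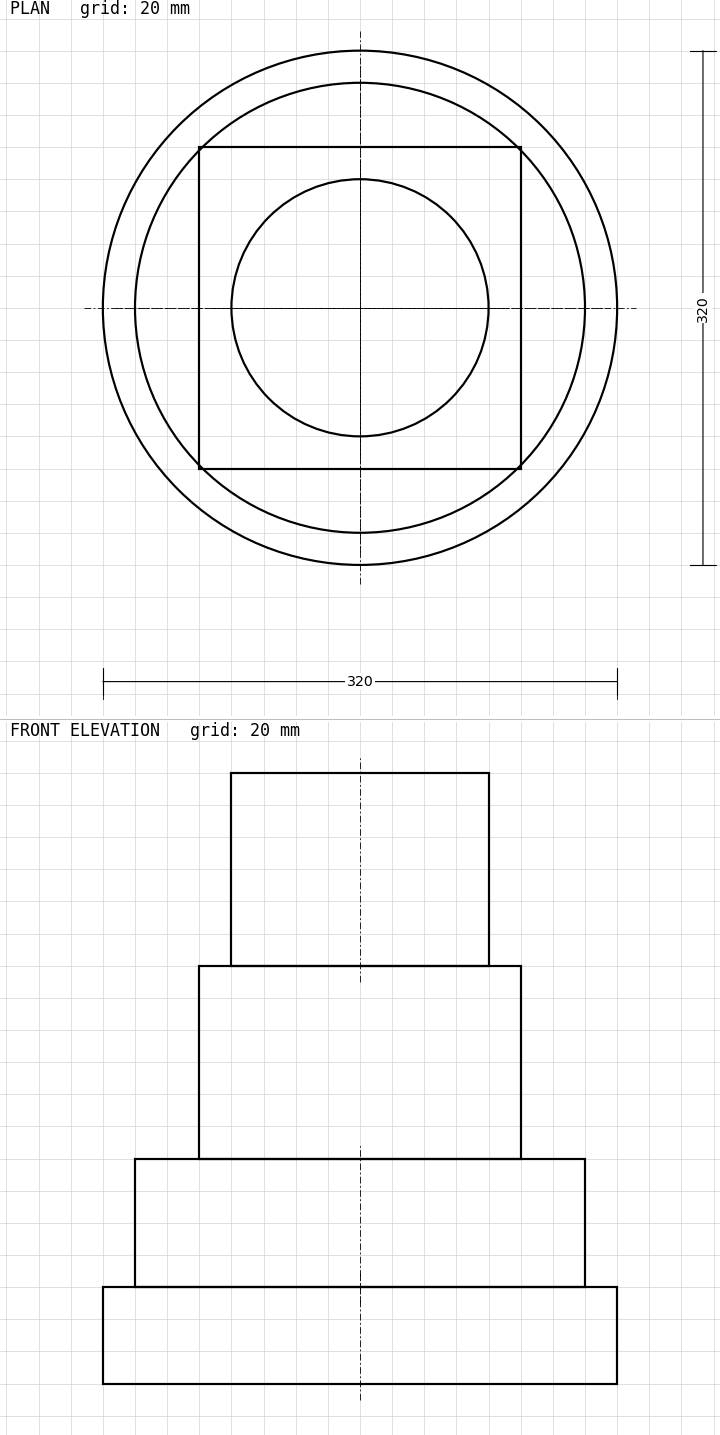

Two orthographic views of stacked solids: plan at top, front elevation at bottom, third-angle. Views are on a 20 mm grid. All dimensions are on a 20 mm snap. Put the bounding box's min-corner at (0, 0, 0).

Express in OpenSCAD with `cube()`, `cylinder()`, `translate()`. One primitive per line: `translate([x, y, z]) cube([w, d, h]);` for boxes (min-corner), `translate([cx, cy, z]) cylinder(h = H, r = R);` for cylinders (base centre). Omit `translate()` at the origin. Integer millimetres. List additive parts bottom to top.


translate([160, 160, 0]) cylinder(h = 60, r = 160);
translate([160, 160, 60]) cylinder(h = 80, r = 140);
translate([60, 60, 140]) cube([200, 200, 120]);
translate([160, 160, 260]) cylinder(h = 120, r = 80);


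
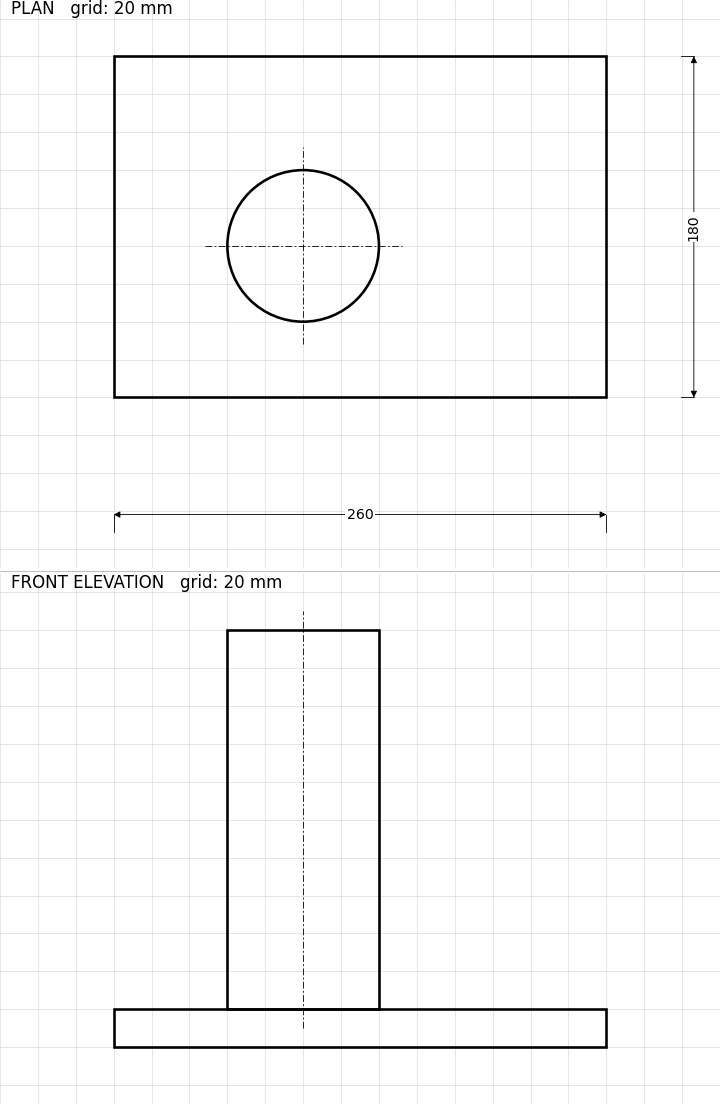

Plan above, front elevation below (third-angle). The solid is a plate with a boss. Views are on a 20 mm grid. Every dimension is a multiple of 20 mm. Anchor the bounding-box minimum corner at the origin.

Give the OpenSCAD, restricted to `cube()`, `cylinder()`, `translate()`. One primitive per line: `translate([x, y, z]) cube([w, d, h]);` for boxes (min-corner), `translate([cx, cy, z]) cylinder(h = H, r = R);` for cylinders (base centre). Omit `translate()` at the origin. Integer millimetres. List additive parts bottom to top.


cube([260, 180, 20]);
translate([100, 80, 20]) cylinder(h = 200, r = 40);


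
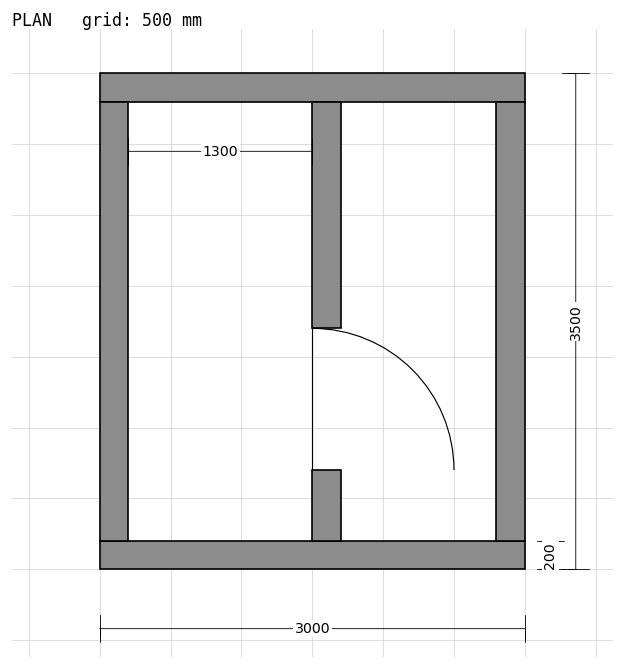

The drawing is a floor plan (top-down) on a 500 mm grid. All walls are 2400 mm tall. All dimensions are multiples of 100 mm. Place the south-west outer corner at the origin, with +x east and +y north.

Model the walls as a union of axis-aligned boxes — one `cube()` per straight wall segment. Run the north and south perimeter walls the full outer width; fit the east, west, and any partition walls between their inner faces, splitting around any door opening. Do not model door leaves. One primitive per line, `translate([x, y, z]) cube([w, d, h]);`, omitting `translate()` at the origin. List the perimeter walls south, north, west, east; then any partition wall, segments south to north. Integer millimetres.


cube([3000, 200, 2400]);
translate([0, 3300, 0]) cube([3000, 200, 2400]);
translate([0, 200, 0]) cube([200, 3100, 2400]);
translate([2800, 200, 0]) cube([200, 3100, 2400]);
translate([1500, 200, 0]) cube([200, 500, 2400]);
translate([1500, 1700, 0]) cube([200, 1600, 2400]);


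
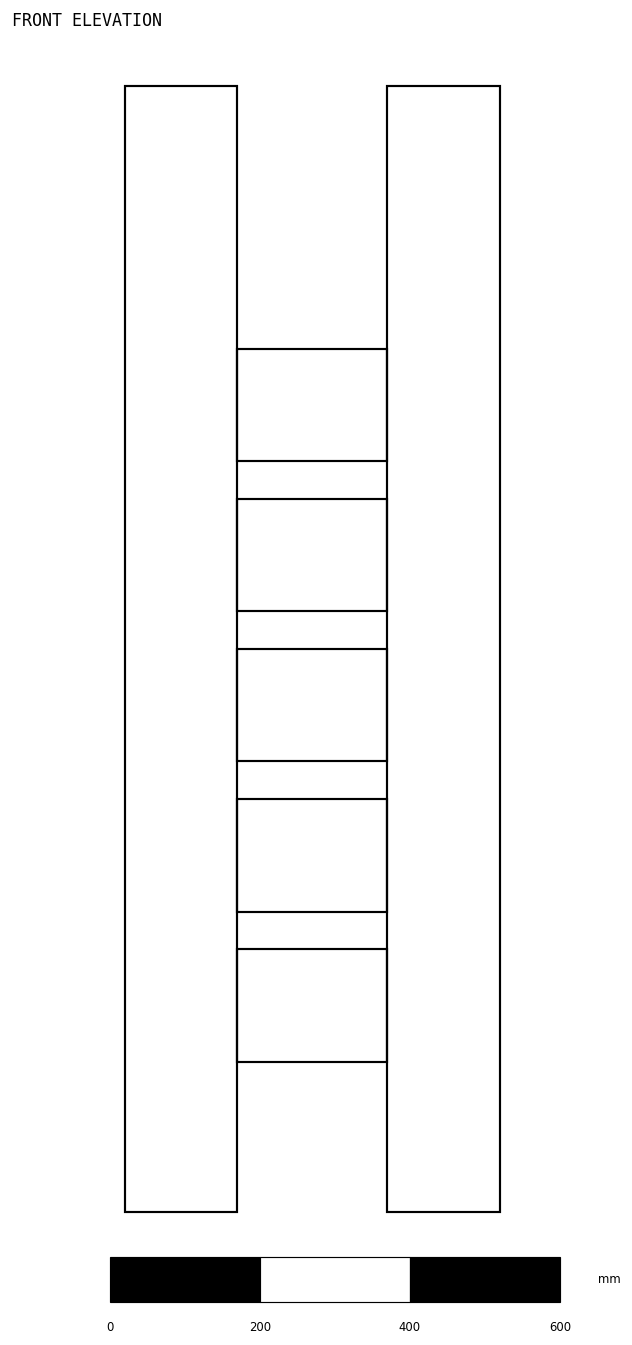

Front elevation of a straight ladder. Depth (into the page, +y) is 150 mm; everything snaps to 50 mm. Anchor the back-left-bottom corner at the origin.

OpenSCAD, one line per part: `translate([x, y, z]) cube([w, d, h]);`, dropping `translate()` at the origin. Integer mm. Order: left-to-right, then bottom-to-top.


cube([150, 150, 1500]);
translate([150, 0, 200]) cube([200, 150, 150]);
translate([150, 0, 400]) cube([200, 150, 150]);
translate([150, 0, 600]) cube([200, 150, 150]);
translate([150, 0, 800]) cube([200, 150, 150]);
translate([150, 0, 1000]) cube([200, 150, 150]);
translate([350, 0, 0]) cube([150, 150, 1500]);
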